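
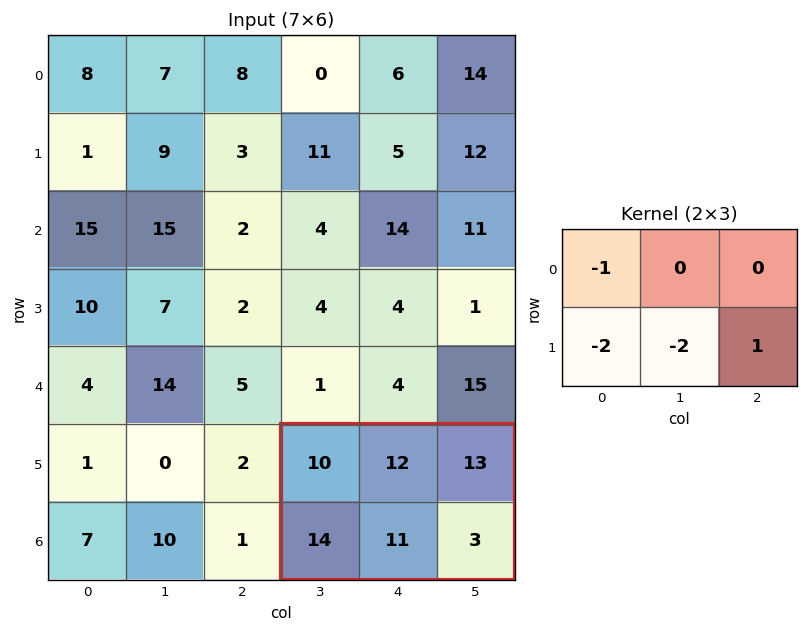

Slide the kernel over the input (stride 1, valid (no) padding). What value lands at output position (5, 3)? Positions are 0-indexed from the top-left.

-57

The receptive field on the input at this output position is [10 12 13 / 14 11 3]. Elementwise product with the kernel and sum: 10·-1 + 14·-2 + 11·-2 + 3·1.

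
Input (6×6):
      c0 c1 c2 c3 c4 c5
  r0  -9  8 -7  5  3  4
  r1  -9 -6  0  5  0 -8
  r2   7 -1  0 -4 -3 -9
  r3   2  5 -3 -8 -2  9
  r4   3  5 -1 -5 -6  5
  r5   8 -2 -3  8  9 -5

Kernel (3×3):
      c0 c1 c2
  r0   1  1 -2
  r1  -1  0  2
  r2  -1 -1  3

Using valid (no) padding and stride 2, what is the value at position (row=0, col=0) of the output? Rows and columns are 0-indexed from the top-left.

The receptive field on the input at this output position is [-9 8 -7 / -9 -6 0 / 7 -1 0]. Elementwise product with the kernel and sum: -9·1 + 8·1 + -7·-2 + -9·-1 + 0·2 + 7·-1 + -1·-1 + 0·3.

16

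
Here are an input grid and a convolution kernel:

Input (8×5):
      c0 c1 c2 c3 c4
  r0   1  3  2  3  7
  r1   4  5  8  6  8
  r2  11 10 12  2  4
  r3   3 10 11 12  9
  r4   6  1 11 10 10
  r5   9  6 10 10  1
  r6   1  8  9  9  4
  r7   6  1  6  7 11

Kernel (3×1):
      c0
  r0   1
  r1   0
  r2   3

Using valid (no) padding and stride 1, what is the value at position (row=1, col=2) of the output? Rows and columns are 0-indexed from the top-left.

The receptive field on the input at this output position is [8 / 12 / 11]. Elementwise product with the kernel and sum: 8·1 + 11·3.

41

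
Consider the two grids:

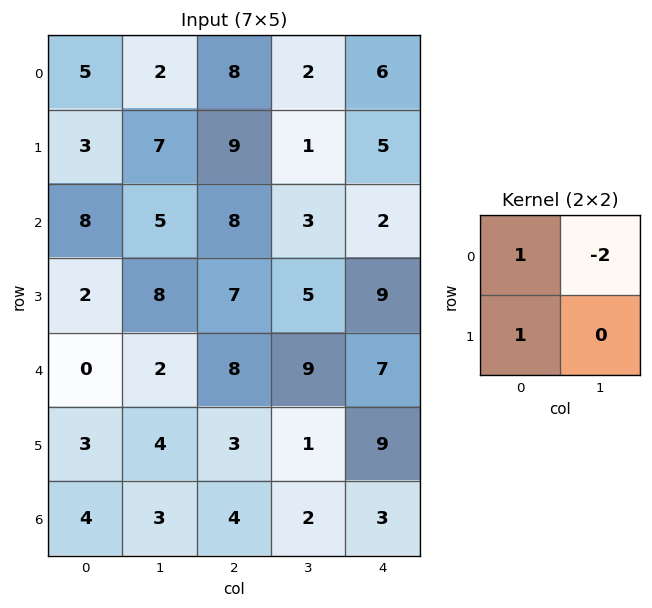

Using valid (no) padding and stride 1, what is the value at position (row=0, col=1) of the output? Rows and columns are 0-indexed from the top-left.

-7

The receptive field on the input at this output position is [2 8 / 7 9]. Elementwise product with the kernel and sum: 2·1 + 8·-2 + 7·1.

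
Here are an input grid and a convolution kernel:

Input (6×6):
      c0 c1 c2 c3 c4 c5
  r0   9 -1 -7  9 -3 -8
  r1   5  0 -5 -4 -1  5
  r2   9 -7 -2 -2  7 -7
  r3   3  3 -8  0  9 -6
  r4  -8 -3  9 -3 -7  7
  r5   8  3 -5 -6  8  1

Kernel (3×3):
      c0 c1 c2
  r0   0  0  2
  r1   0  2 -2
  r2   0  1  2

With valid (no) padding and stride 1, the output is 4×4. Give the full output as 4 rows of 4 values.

-15 10 0 -35
-33 -16 -2 35
33 -17 -21 23
-47 7 36 -30

Output[0,0]: The receptive field on the input at this output position is [9 -1 -7 / 5 0 -5 / 9 -7 -2]. Elementwise product with the kernel and sum: -7·2 + 0·2 + -5·-2 + -7·1 + -2·2.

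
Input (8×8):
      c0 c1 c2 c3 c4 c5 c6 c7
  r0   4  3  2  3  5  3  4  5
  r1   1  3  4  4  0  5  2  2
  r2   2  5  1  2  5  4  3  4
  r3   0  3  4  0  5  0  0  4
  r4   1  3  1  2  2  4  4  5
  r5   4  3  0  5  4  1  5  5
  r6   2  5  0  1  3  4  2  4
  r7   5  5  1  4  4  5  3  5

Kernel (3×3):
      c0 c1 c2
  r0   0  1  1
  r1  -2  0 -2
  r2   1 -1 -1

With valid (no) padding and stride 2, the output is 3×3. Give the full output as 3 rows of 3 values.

Output[0,0]: The receptive field on the input at this output position is [4 3 2 / 1 3 4 / 2 5 1]. Elementwise product with the kernel and sum: 3·1 + 2·1 + 1·-2 + 4·-2 + 2·1 + 5·-1 + 1·-1.
Output[0,1]: The receptive field on the input at this output position is [2 3 5 / 4 4 0 / 1 2 5]. Elementwise product with the kernel and sum: 3·1 + 5·1 + 4·-2 + 0·-2 + 1·1 + 2·-1 + 5·-1.

-9 -6 1
-5 -14 -9
-7 -8 -13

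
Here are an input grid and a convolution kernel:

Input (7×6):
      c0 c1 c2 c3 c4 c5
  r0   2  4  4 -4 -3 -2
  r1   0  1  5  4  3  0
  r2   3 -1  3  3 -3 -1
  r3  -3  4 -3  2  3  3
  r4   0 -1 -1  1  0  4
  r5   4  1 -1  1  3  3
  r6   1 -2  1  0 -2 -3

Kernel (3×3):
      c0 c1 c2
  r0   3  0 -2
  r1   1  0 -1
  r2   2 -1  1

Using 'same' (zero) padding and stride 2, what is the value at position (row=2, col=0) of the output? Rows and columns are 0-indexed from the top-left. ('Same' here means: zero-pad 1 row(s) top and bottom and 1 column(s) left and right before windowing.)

The receptive field on the zero-padded input at this output position is [0 -3 4 / 0 0 -1 / 0 4 1]. Elementwise product with the kernel and sum: 0·3 + 4·-2 + 0·1 + -1·-1 + 0·2 + 4·-1 + 1·1.

-10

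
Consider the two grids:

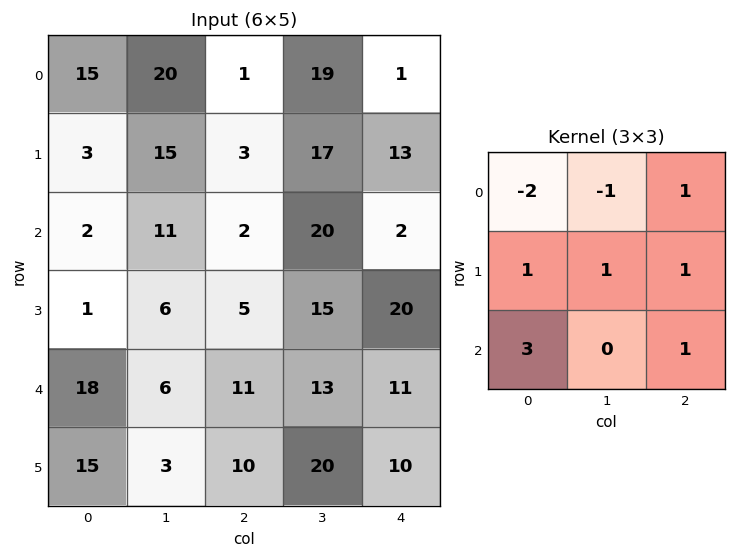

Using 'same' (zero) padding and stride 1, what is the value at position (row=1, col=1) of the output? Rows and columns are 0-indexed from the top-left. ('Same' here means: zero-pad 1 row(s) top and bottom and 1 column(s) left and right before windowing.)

-20

The receptive field on the zero-padded input at this output position is [15 20 1 / 3 15 3 / 2 11 2]. Elementwise product with the kernel and sum: 15·-2 + 20·-1 + 1·1 + 3·1 + 15·1 + 3·1 + 2·3 + 2·1.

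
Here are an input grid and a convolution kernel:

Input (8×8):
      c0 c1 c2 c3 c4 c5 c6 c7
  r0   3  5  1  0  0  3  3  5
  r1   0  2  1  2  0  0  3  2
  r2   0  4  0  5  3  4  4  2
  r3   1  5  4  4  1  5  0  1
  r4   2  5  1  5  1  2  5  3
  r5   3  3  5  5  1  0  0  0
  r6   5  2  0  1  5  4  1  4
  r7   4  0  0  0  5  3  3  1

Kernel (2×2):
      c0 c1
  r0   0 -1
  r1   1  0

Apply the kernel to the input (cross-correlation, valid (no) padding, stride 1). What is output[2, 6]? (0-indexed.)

The receptive field on the input at this output position is [4 2 / 0 1]. Elementwise product with the kernel and sum: 2·-1 + 0·1.

-2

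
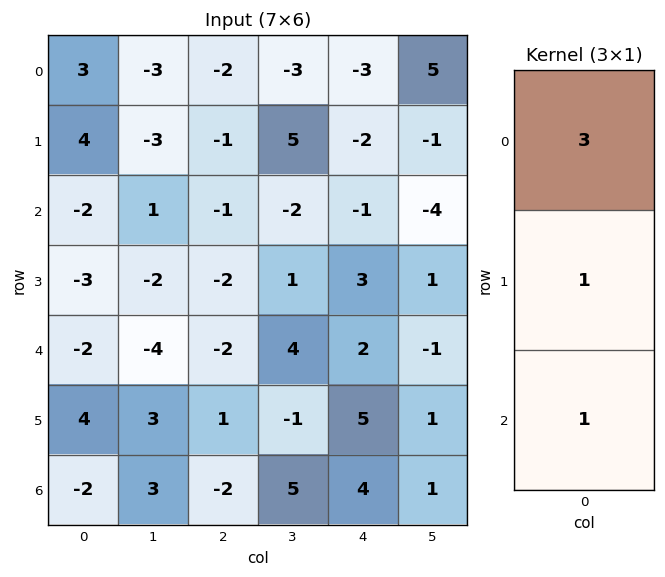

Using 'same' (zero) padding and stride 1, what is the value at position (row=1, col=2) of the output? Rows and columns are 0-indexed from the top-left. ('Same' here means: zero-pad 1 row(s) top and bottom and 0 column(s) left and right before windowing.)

-8

The receptive field on the zero-padded input at this output position is [-2 / -1 / -1]. Elementwise product with the kernel and sum: -2·3 + -1·1 + -1·1.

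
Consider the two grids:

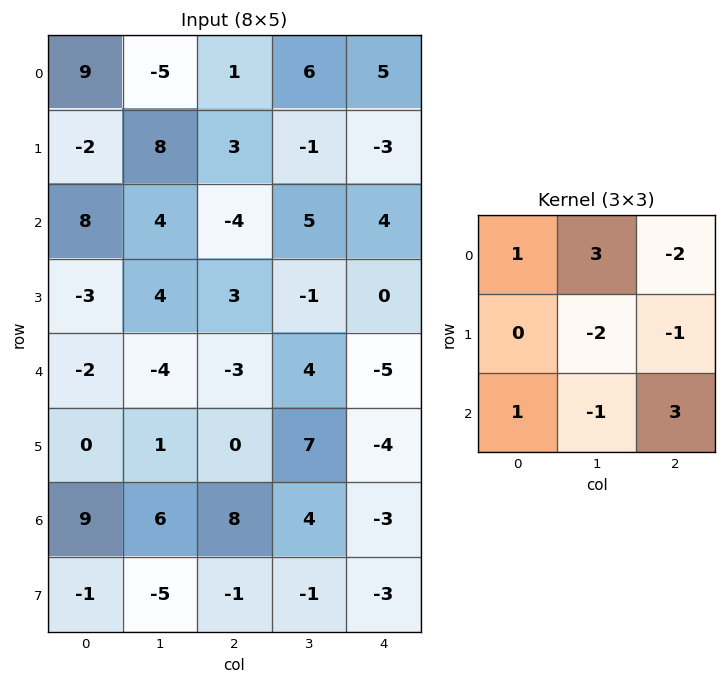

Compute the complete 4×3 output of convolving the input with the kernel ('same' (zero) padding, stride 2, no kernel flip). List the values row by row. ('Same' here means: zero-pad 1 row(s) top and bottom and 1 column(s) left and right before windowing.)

13 -6 -8
-27 20 -19
-6 39 20
-40 -40 3

Output[0,0]: The receptive field on the zero-padded input at this output position is [0 0 0 / 0 9 -5 / 0 -2 8]. Elementwise product with the kernel and sum: 0·1 + 0·3 + 0·-2 + 9·-2 + -5·-1 + 0·1 + -2·-1 + 8·3.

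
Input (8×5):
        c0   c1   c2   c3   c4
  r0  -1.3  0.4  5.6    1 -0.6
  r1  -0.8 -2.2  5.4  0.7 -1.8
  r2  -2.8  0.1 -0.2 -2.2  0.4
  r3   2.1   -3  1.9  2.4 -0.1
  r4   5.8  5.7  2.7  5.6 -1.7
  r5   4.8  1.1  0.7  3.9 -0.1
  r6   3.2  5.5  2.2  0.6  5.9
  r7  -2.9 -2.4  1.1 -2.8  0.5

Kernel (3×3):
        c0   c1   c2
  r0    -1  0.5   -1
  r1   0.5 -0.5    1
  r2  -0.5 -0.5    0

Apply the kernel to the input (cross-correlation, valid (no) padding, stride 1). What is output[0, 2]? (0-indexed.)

The receptive field on the input at this output position is [5.6 1 -0.6 / 5.4 0.7 -1.8 / -0.2 -2.2 0.4]. Elementwise product with the kernel and sum: 5.6·-1 + 1·0.5 + -0.6·-1 + 5.4·0.5 + 0.7·-0.5 + -1.8·1 + -0.2·-0.5 + -2.2·-0.5.

-2.75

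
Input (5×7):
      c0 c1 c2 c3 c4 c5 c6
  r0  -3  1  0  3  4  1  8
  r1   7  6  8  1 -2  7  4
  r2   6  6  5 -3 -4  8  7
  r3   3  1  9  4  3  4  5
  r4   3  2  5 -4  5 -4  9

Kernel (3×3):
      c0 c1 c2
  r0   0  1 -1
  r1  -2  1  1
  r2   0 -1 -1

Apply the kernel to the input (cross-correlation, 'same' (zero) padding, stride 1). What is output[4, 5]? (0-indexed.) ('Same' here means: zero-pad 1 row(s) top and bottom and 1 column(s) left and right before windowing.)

-6

The receptive field on the zero-padded input at this output position is [3 4 5 / 5 -4 9 / 0 0 0]. Elementwise product with the kernel and sum: 4·1 + 5·-1 + 5·-2 + -4·1 + 9·1 + 0·-1 + 0·-1.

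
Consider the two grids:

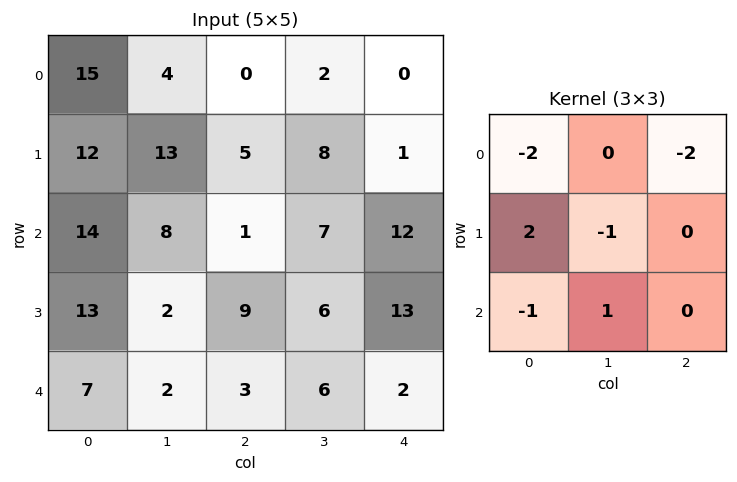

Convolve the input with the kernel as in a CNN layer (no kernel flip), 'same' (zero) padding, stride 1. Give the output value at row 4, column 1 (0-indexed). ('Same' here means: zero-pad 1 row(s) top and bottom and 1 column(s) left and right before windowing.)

The receptive field on the zero-padded input at this output position is [13 2 9 / 7 2 3 / 0 0 0]. Elementwise product with the kernel and sum: 13·-2 + 9·-2 + 7·2 + 2·-1 + 0·-1 + 0·1.

-32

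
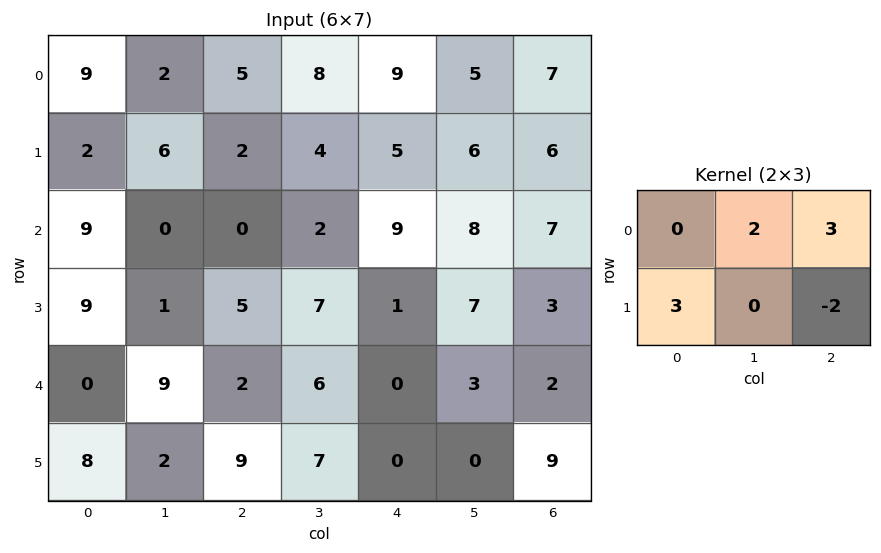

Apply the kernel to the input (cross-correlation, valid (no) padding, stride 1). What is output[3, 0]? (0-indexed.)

The receptive field on the input at this output position is [9 1 5 / 0 9 2]. Elementwise product with the kernel and sum: 1·2 + 5·3 + 0·3 + 2·-2.

13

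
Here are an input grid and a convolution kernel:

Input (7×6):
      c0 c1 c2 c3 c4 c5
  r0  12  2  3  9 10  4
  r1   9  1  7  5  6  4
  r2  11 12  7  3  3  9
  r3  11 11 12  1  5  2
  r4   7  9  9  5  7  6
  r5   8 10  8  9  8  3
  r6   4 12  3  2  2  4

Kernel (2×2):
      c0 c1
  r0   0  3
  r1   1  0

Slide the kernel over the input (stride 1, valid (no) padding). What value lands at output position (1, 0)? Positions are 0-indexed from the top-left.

14

The receptive field on the input at this output position is [9 1 / 11 12]. Elementwise product with the kernel and sum: 1·3 + 11·1.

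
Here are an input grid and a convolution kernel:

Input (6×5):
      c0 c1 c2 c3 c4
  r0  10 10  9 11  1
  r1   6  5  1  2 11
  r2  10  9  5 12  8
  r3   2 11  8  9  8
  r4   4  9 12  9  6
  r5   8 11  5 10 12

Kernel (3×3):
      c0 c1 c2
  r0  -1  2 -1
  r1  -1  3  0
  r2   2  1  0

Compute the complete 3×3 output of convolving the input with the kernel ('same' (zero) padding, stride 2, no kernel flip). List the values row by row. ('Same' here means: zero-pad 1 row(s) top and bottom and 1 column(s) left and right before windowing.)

36 28 7
39 31 58
13 50 48

Output[0,0]: The receptive field on the zero-padded input at this output position is [0 0 0 / 0 10 10 / 0 6 5]. Elementwise product with the kernel and sum: 0·-1 + 0·2 + 0·-1 + 0·-1 + 10·3 + 0·2 + 6·1.
Output[0,1]: The receptive field on the zero-padded input at this output position is [0 0 0 / 10 9 11 / 5 1 2]. Elementwise product with the kernel and sum: 0·-1 + 0·2 + 0·-1 + 10·-1 + 9·3 + 5·2 + 1·1.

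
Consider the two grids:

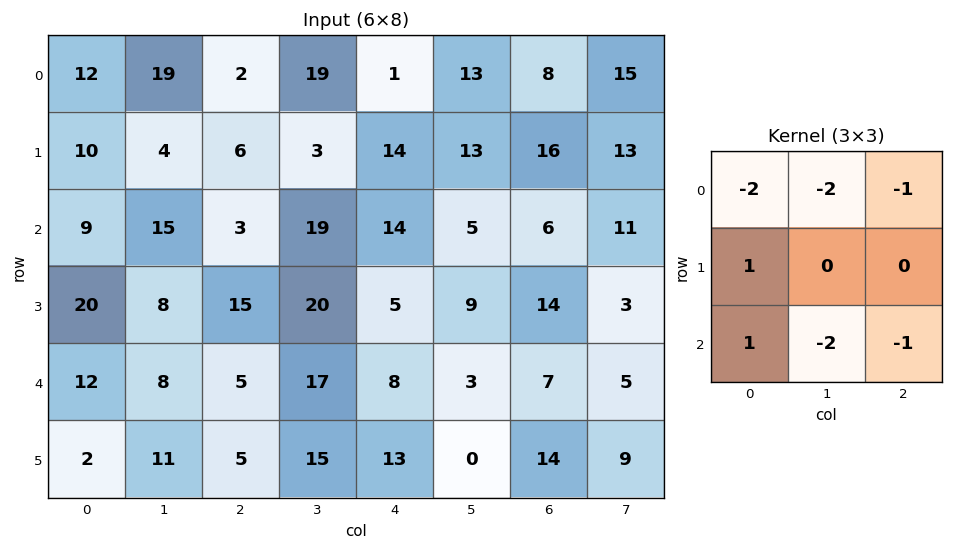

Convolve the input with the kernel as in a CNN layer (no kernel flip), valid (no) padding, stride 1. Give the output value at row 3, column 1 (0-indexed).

The receptive field on the input at this output position is [8 15 20 / 8 5 17 / 11 5 15]. Elementwise product with the kernel and sum: 8·-2 + 15·-2 + 20·-1 + 8·1 + 11·1 + 5·-2 + 15·-1.

-72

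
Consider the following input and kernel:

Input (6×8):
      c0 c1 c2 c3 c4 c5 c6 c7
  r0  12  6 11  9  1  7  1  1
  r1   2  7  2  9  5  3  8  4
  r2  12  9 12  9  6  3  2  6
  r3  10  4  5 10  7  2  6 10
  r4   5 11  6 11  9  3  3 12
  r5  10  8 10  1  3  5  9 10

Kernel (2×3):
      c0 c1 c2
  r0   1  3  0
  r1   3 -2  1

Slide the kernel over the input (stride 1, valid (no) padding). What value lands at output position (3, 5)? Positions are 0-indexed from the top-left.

The receptive field on the input at this output position is [2 6 10 / 3 3 12]. Elementwise product with the kernel and sum: 2·1 + 6·3 + 3·3 + 3·-2 + 12·1.

35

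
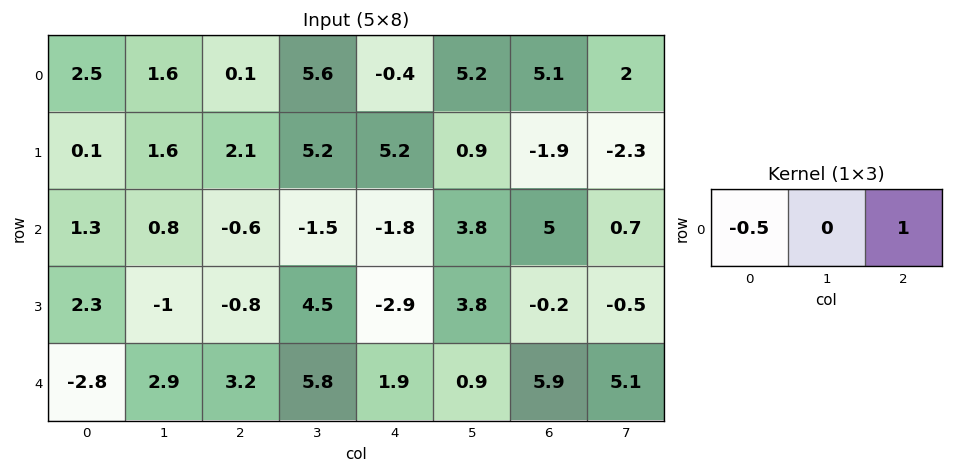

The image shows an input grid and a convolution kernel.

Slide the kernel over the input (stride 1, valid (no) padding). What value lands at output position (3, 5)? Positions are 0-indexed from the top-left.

-2.4

The receptive field on the input at this output position is [3.8 -0.2 -0.5]. Elementwise product with the kernel and sum: 3.8·-0.5 + -0.5·1.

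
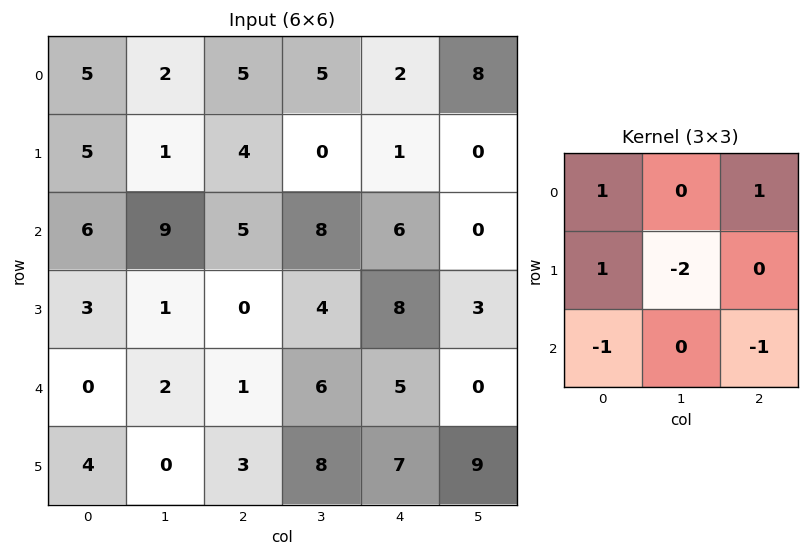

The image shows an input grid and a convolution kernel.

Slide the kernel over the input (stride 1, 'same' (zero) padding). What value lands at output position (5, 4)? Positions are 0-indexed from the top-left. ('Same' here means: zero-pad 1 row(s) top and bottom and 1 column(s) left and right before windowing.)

0

The receptive field on the zero-padded input at this output position is [6 5 0 / 8 7 9 / 0 0 0]. Elementwise product with the kernel and sum: 6·1 + 0·1 + 8·1 + 7·-2 + 0·-1 + 0·-1.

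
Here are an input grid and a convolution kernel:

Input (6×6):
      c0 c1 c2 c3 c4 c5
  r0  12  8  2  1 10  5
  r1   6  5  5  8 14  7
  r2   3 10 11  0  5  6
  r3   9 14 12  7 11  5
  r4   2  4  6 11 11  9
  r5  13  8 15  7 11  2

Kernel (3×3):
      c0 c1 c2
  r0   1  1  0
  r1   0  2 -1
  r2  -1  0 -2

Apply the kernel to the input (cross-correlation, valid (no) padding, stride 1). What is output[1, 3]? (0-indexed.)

The receptive field on the input at this output position is [8 14 7 / 0 5 6 / 7 11 5]. Elementwise product with the kernel and sum: 8·1 + 14·1 + 5·2 + 6·-1 + 7·-1 + 5·-2.

9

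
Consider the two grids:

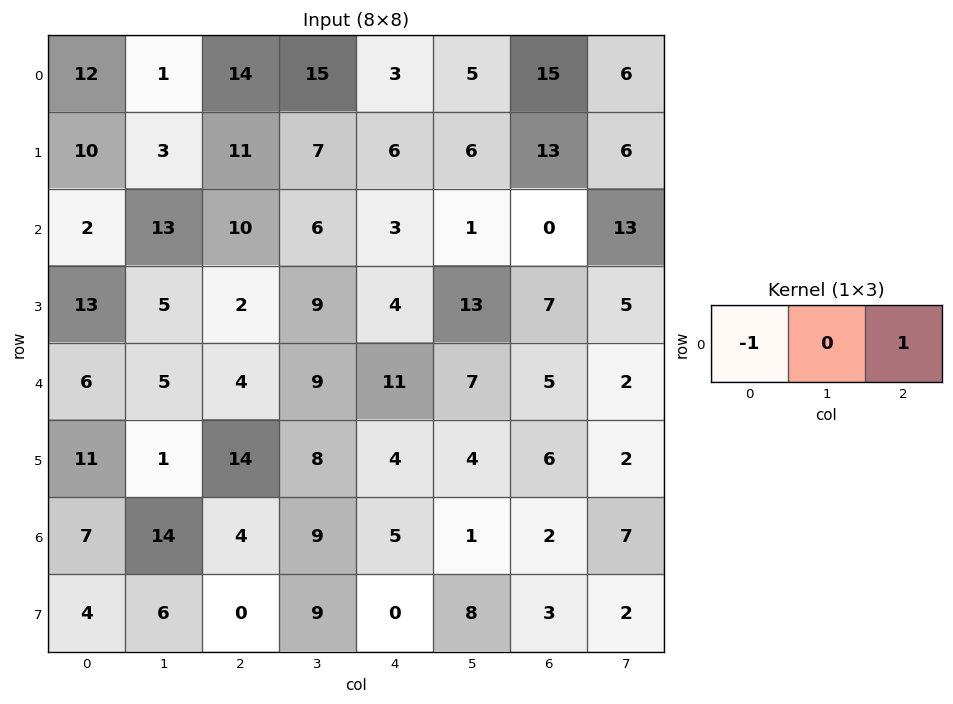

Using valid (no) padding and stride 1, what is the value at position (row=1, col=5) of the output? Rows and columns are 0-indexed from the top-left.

The receptive field on the input at this output position is [6 13 6]. Elementwise product with the kernel and sum: 6·-1 + 6·1.

0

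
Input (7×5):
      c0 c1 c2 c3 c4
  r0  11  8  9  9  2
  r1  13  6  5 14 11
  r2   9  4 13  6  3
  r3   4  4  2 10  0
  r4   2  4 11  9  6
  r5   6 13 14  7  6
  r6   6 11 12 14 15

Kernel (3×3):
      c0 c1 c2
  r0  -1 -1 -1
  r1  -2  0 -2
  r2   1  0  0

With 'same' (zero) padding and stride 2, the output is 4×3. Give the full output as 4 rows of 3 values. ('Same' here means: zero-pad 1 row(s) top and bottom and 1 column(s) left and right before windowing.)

Output[0,0]: The receptive field on the zero-padded input at this output position is [0 0 0 / 0 11 8 / 0 13 6]. Elementwise product with the kernel and sum: 0·-1 + 0·-1 + 0·-1 + 0·-2 + 8·-2 + 0·1.
Output[0,1]: The receptive field on the zero-padded input at this output position is [0 0 0 / 8 9 9 / 6 5 14]. Elementwise product with the kernel and sum: 0·-1 + 0·-1 + 0·-1 + 8·-2 + 9·-2 + 6·1.

-16 -28 -4
-27 -41 -27
-16 -29 -21
-41 -84 -41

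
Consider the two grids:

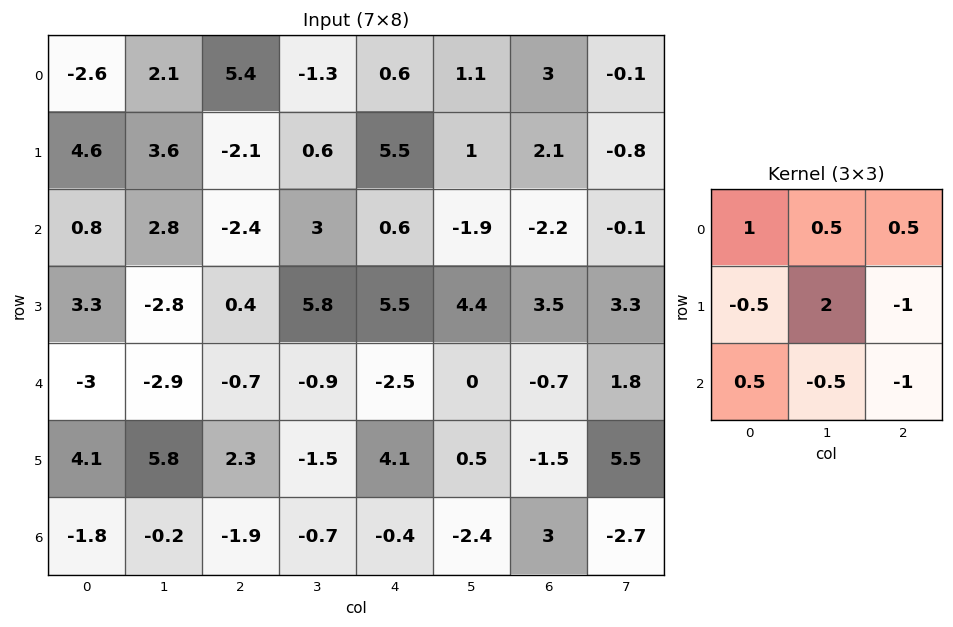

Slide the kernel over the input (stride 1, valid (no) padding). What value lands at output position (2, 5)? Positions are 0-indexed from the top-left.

The receptive field on the input at this output position is [-1.9 -2.2 -0.1 / 4.4 3.5 3.3 / 0 -0.7 1.8]. Elementwise product with the kernel and sum: -1.9·1 + -2.2·0.5 + -0.1·0.5 + 4.4·-0.5 + 3.5·2 + 3.3·-1 + 0·0.5 + -0.7·-0.5 + 1.8·-1.

-3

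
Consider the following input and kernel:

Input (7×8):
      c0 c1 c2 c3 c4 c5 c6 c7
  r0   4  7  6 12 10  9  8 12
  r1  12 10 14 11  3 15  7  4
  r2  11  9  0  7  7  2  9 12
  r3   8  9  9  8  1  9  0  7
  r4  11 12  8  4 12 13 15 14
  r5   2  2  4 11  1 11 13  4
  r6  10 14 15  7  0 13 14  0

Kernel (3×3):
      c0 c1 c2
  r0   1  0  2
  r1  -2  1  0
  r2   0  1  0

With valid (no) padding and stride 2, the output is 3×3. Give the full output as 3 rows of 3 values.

11 16 37
16 8 45
39 42 64

Output[0,0]: The receptive field on the input at this output position is [4 7 6 / 12 10 14 / 11 9 0]. Elementwise product with the kernel and sum: 4·1 + 6·2 + 12·-2 + 10·1 + 9·1.
Output[0,1]: The receptive field on the input at this output position is [6 12 10 / 14 11 3 / 0 7 7]. Elementwise product with the kernel and sum: 6·1 + 10·2 + 14·-2 + 11·1 + 7·1.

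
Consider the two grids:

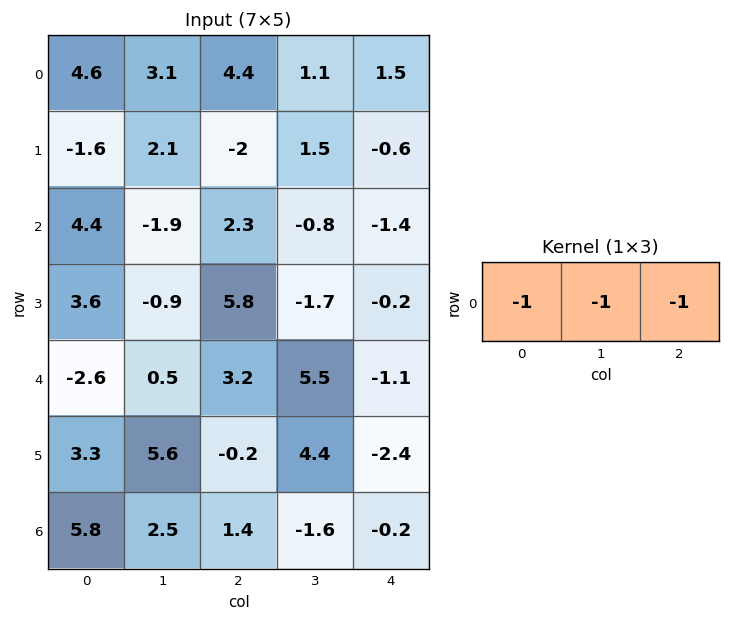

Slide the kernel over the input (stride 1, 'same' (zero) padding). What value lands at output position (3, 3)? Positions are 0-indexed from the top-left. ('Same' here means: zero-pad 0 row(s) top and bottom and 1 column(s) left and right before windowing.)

-3.9

The receptive field on the zero-padded input at this output position is [5.8 -1.7 -0.2]. Elementwise product with the kernel and sum: 5.8·-1 + -1.7·-1 + -0.2·-1.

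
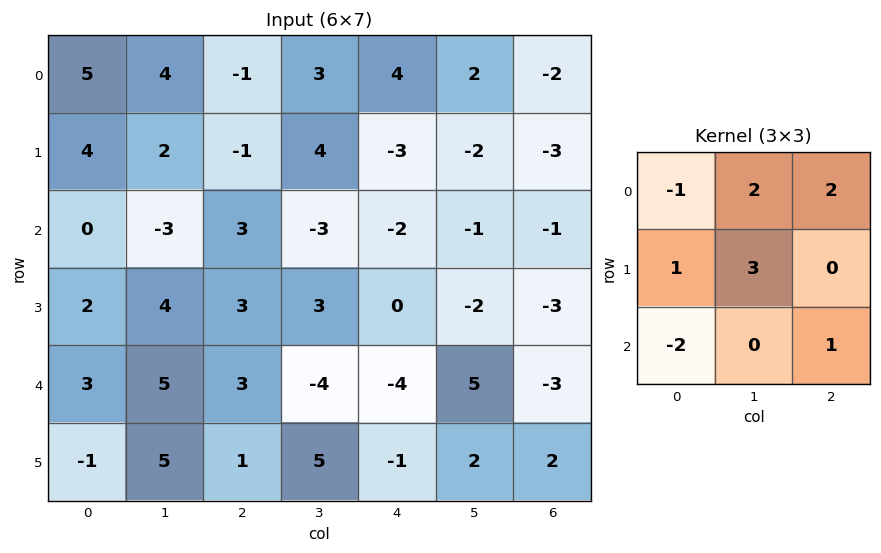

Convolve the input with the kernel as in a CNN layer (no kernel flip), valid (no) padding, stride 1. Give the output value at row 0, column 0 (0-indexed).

The receptive field on the input at this output position is [5 4 -1 / 4 2 -1 / 0 -3 3]. Elementwise product with the kernel and sum: 5·-1 + 4·2 + -1·2 + 4·1 + 2·3 + 0·-2 + 3·1.

14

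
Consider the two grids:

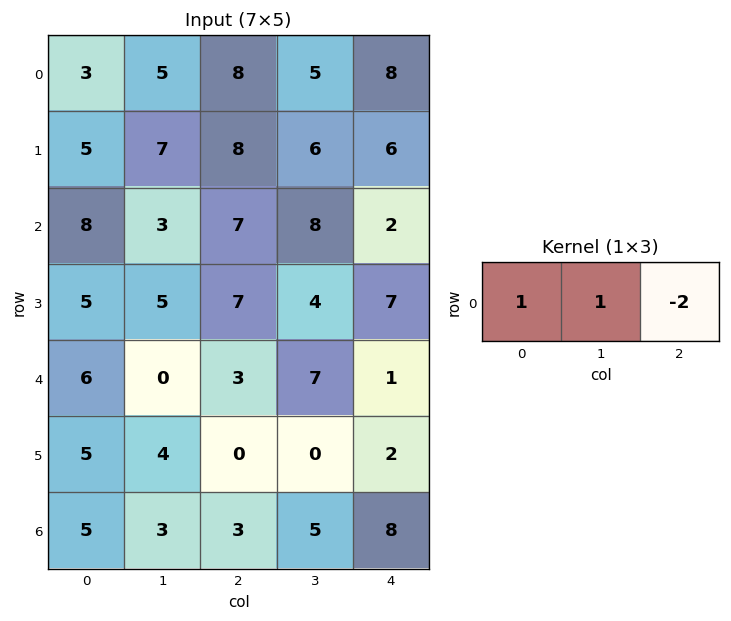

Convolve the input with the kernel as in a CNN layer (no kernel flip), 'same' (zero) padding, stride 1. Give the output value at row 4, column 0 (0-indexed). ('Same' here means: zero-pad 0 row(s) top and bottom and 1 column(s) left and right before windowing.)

The receptive field on the zero-padded input at this output position is [0 6 0]. Elementwise product with the kernel and sum: 0·1 + 6·1 + 0·-2.

6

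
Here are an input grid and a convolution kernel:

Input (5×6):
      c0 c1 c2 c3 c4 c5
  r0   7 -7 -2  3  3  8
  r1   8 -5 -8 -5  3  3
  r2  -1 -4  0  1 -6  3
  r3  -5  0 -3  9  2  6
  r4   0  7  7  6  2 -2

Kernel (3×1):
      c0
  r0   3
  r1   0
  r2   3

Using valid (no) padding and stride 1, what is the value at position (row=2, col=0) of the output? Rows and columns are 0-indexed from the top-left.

-3

The receptive field on the input at this output position is [-1 / -5 / 0]. Elementwise product with the kernel and sum: -1·3 + 0·3.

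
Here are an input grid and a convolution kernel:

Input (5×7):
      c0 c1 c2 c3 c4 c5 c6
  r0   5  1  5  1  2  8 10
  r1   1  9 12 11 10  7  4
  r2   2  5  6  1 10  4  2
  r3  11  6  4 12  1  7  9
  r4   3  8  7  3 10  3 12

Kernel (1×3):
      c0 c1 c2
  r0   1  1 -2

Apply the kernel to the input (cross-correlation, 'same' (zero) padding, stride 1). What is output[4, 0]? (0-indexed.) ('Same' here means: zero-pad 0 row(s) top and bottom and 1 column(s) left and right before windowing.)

The receptive field on the zero-padded input at this output position is [0 3 8]. Elementwise product with the kernel and sum: 0·1 + 3·1 + 8·-2.

-13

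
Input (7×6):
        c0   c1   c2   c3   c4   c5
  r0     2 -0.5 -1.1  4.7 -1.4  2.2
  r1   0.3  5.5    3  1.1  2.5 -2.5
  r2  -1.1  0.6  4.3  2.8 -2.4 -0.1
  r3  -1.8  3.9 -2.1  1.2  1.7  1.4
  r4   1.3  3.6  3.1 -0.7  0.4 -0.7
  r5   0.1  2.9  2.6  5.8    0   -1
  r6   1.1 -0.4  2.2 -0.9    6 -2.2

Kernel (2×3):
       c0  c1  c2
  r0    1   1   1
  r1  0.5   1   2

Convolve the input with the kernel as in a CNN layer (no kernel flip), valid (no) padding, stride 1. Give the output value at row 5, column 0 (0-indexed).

10.15

The receptive field on the input at this output position is [0.1 2.9 2.6 / 1.1 -0.4 2.2]. Elementwise product with the kernel and sum: 0.1·1 + 2.9·1 + 2.6·1 + 1.1·0.5 + -0.4·1 + 2.2·2.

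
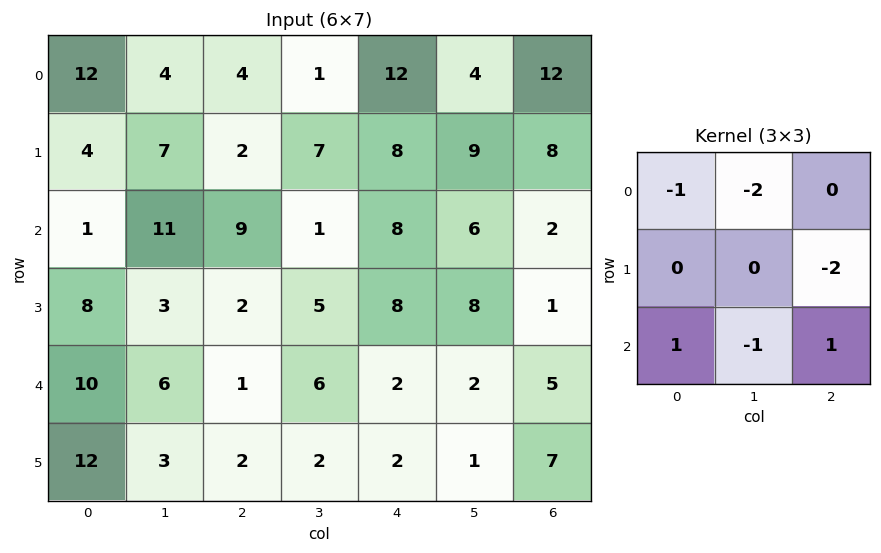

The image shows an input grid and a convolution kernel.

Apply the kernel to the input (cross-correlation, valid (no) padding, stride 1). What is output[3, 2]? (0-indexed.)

The receptive field on the input at this output position is [2 5 8 / 1 6 2 / 2 2 2]. Elementwise product with the kernel and sum: 2·-1 + 5·-2 + 2·-2 + 2·1 + 2·-1 + 2·1.

-14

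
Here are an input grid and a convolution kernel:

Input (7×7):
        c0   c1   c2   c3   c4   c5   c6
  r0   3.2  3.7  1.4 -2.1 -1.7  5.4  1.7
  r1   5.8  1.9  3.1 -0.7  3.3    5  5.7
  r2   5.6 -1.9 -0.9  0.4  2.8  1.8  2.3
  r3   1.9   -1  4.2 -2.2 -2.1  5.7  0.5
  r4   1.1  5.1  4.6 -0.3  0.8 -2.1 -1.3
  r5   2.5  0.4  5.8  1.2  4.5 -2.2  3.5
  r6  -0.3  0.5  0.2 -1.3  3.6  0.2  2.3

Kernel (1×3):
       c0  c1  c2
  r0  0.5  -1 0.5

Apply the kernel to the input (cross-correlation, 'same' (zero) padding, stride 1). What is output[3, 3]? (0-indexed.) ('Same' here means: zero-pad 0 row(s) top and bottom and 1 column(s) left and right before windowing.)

The receptive field on the zero-padded input at this output position is [4.2 -2.2 -2.1]. Elementwise product with the kernel and sum: 4.2·0.5 + -2.2·-1 + -2.1·0.5.

3.25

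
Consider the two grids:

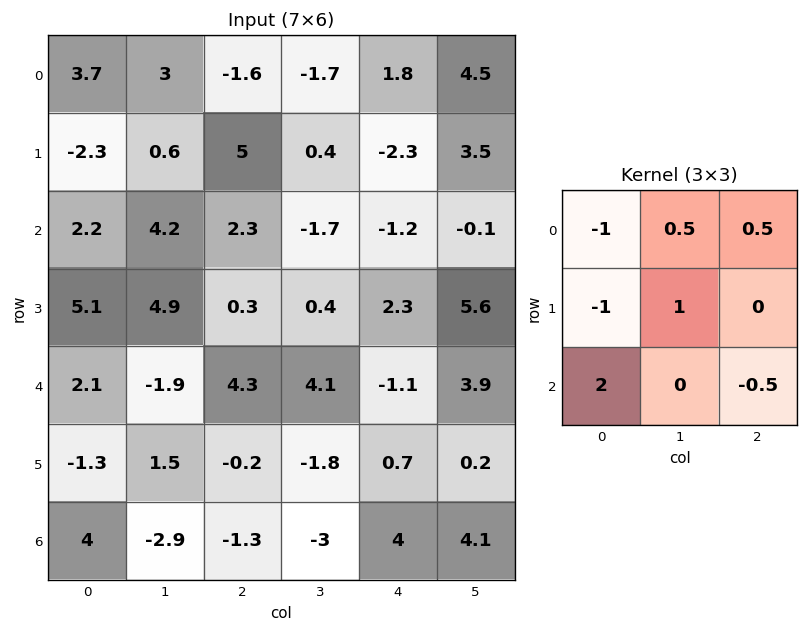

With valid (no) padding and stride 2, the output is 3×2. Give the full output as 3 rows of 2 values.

Output[0,0]: The receptive field on the input at this output position is [3.7 3 -1.6 / -2.3 0.6 5 / 2.2 4.2 2.3]. Elementwise product with the kernel and sum: 3.7·-1 + 3·0.5 + -1.6·0.5 + -2.3·-1 + 0.6·1 + 2.2·2 + 2.3·-0.5.

3.15 2.25
2.9 5.5
10.55 -9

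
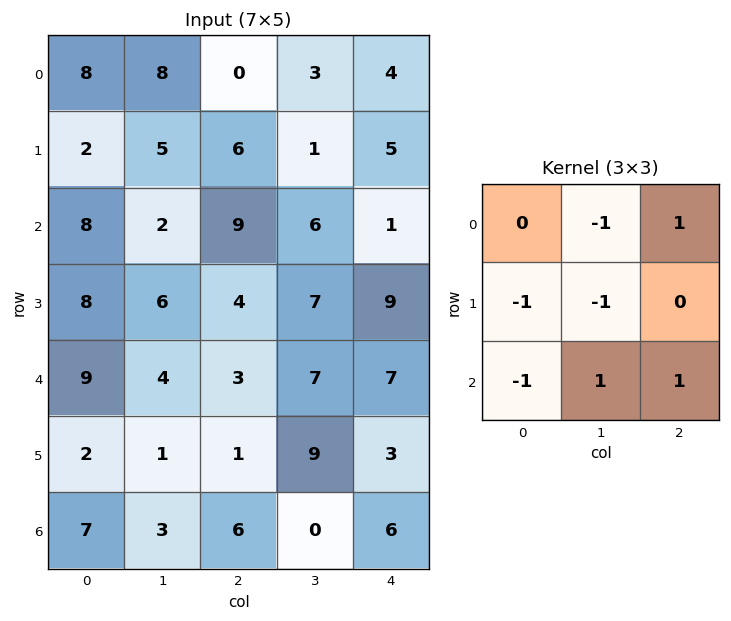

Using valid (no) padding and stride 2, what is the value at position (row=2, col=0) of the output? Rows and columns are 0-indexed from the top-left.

-2

The receptive field on the input at this output position is [9 4 3 / 2 1 1 / 7 3 6]. Elementwise product with the kernel and sum: 4·-1 + 3·1 + 2·-1 + 1·-1 + 7·-1 + 3·1 + 6·1.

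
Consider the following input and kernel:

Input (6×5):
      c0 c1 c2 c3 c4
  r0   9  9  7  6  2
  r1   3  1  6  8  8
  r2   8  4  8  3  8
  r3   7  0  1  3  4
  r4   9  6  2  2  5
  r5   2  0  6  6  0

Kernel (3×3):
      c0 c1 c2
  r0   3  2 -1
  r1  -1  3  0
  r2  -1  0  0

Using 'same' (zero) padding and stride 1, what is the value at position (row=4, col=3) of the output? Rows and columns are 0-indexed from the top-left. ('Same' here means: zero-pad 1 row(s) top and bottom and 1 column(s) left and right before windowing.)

3

The receptive field on the zero-padded input at this output position is [1 3 4 / 2 2 5 / 6 6 0]. Elementwise product with the kernel and sum: 1·3 + 3·2 + 4·-1 + 2·-1 + 2·3 + 6·-1.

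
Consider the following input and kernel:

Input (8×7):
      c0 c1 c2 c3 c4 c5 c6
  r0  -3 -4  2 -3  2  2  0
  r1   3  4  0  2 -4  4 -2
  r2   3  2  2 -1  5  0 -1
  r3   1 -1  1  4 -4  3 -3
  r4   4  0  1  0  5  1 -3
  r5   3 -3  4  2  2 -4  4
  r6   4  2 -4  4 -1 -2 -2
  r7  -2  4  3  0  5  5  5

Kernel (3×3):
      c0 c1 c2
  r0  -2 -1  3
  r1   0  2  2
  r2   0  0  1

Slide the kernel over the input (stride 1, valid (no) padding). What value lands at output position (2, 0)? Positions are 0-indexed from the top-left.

-1

The receptive field on the input at this output position is [3 2 2 / 1 -1 1 / 4 0 1]. Elementwise product with the kernel and sum: 3·-2 + 2·-1 + 2·3 + -1·2 + 1·2 + 1·1.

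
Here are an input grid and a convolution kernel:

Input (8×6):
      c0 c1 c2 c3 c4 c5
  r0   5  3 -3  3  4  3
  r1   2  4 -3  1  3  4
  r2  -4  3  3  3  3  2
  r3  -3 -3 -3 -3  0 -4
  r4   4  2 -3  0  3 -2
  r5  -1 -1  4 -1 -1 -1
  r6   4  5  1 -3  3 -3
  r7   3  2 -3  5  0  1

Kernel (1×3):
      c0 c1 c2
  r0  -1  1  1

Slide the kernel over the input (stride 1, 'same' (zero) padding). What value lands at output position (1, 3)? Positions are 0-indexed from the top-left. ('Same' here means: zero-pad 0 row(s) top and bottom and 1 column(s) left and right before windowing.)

The receptive field on the zero-padded input at this output position is [-3 1 3]. Elementwise product with the kernel and sum: -3·-1 + 1·1 + 3·1.

7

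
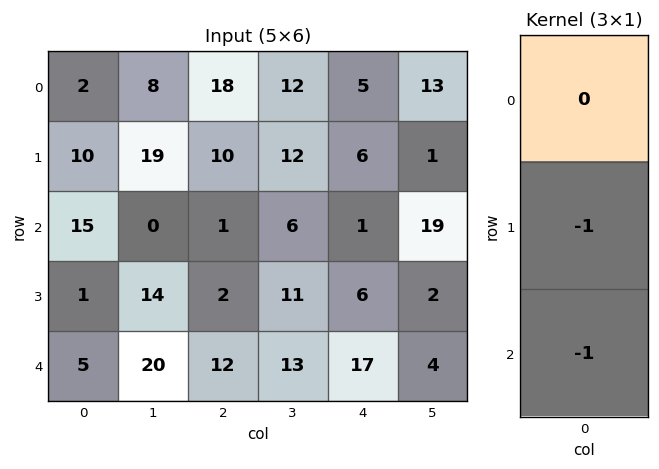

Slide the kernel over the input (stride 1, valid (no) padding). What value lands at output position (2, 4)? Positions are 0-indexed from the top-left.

The receptive field on the input at this output position is [1 / 6 / 17]. Elementwise product with the kernel and sum: 6·-1 + 17·-1.

-23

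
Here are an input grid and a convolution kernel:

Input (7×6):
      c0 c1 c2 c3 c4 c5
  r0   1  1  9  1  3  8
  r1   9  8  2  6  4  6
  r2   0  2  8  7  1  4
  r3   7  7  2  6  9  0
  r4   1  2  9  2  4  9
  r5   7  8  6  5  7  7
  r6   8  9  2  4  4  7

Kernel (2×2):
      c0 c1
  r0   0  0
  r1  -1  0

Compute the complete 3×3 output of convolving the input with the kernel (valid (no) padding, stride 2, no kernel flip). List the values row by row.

Output[0,0]: The receptive field on the input at this output position is [1 1 / 9 8]. Elementwise product with the kernel and sum: 9·-1.

-9 -2 -4
-7 -2 -9
-7 -6 -7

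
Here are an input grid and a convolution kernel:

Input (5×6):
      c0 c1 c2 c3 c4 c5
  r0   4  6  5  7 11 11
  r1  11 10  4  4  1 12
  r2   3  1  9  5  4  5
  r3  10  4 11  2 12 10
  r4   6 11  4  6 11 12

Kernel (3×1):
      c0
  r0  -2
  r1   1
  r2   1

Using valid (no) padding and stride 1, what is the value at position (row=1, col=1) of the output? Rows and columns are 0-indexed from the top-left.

-15

The receptive field on the input at this output position is [10 / 1 / 4]. Elementwise product with the kernel and sum: 10·-2 + 1·1 + 4·1.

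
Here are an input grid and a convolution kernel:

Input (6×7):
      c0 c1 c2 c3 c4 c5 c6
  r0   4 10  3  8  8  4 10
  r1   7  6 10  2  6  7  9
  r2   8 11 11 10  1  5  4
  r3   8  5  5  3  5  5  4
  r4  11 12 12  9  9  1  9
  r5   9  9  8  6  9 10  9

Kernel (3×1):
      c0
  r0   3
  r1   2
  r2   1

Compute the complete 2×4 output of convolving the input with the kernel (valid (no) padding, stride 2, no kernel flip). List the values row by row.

Output[0,0]: The receptive field on the input at this output position is [4 / 7 / 8]. Elementwise product with the kernel and sum: 4·3 + 7·2 + 8·1.
Output[0,1]: The receptive field on the input at this output position is [3 / 10 / 11]. Elementwise product with the kernel and sum: 3·3 + 10·2 + 11·1.

34 40 37 52
51 55 22 29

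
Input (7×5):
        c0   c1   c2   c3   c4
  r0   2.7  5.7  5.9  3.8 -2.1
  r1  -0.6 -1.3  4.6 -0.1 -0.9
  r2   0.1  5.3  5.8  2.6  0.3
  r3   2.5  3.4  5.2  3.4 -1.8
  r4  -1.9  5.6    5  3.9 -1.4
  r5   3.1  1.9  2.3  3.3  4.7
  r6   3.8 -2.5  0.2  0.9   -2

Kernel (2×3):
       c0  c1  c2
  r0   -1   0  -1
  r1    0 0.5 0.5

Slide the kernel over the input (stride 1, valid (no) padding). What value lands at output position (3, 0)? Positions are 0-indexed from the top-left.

-2.4

The receptive field on the input at this output position is [2.5 3.4 5.2 / -1.9 5.6 5]. Elementwise product with the kernel and sum: 2.5·-1 + 5.2·-1 + 5.6·0.5 + 5·0.5.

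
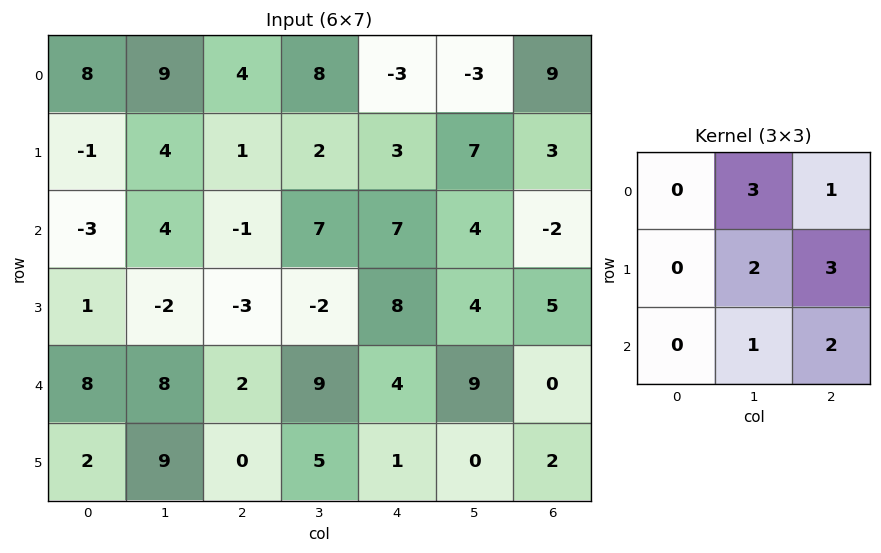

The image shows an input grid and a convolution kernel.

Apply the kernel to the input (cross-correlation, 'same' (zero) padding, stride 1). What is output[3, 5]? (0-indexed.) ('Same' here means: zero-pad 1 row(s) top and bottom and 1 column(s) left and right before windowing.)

The receptive field on the zero-padded input at this output position is [7 4 -2 / 8 4 5 / 4 9 0]. Elementwise product with the kernel and sum: 4·3 + -2·1 + 4·2 + 5·3 + 9·1 + 0·2.

42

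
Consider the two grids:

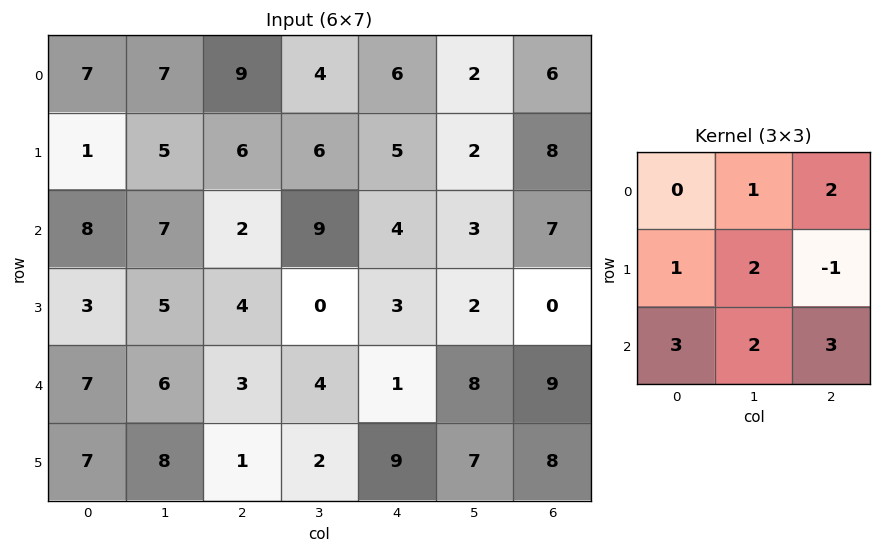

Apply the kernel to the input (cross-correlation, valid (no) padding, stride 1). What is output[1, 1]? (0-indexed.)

43

The receptive field on the input at this output position is [5 6 6 / 7 2 9 / 5 4 0]. Elementwise product with the kernel and sum: 6·1 + 6·2 + 7·1 + 2·2 + 9·-1 + 5·3 + 4·2 + 0·3.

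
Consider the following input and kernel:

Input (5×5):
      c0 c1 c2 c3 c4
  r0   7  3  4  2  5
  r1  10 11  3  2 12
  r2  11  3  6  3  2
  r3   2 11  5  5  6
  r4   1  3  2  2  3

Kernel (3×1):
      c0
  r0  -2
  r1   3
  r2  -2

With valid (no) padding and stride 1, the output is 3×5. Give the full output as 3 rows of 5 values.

Output[0,0]: The receptive field on the input at this output position is [7 / 10 / 11]. Elementwise product with the kernel and sum: 7·-2 + 10·3 + 11·-2.

-6 21 -11 -4 22
9 -35 2 -5 -30
-18 21 -1 5 8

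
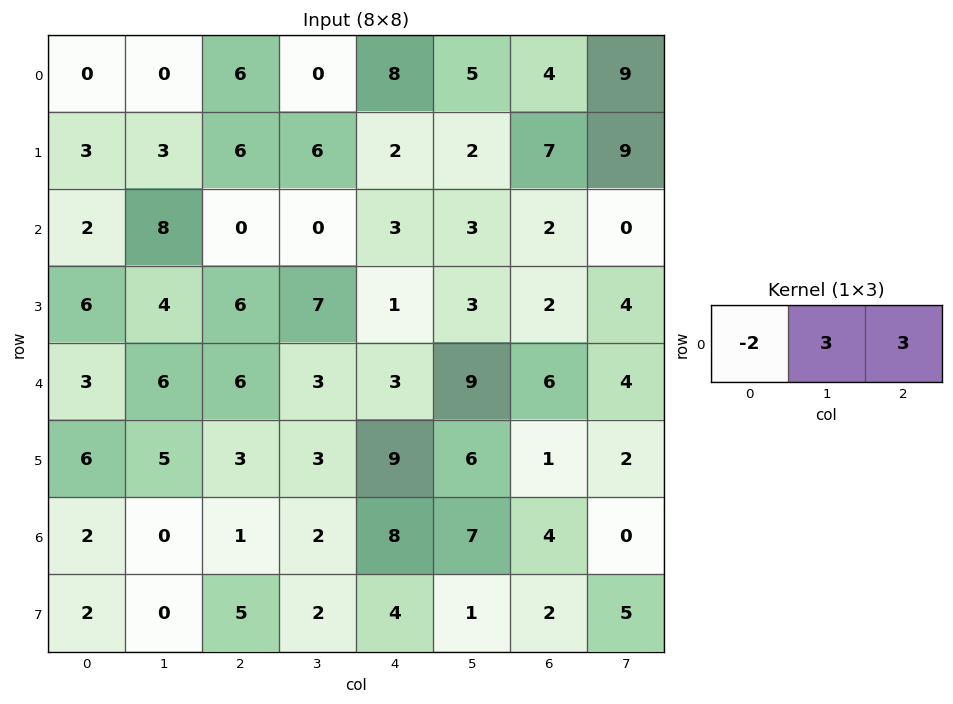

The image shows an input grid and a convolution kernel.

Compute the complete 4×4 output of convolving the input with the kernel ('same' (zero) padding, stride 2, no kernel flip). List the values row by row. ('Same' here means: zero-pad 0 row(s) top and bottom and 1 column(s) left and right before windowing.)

0 18 39 29
30 -16 18 0
27 15 30 12
6 9 41 -2

Output[0,0]: The receptive field on the zero-padded input at this output position is [0 0 0]. Elementwise product with the kernel and sum: 0·-2 + 0·3 + 0·3.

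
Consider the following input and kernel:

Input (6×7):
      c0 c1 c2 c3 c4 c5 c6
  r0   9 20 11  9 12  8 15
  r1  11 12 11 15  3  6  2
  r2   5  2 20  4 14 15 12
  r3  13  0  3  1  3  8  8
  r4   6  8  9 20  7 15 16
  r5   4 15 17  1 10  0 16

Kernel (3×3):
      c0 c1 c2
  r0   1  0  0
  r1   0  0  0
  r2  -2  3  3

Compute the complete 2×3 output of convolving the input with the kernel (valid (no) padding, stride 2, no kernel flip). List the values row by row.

Output[0,0]: The receptive field on the input at this output position is [9 20 11 / 11 12 11 / 5 2 20]. Elementwise product with the kernel and sum: 9·1 + 5·-2 + 2·3 + 20·3.

65 25 65
44 83 93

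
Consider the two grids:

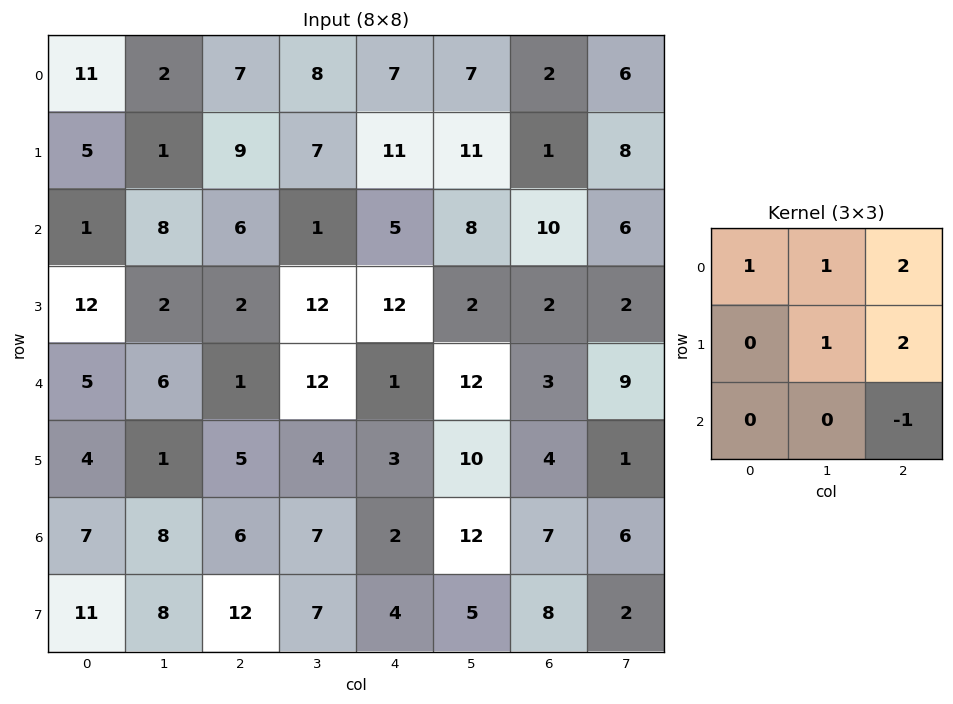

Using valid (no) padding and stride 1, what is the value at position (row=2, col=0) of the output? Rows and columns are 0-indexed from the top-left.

26

The receptive field on the input at this output position is [1 8 6 / 12 2 2 / 5 6 1]. Elementwise product with the kernel and sum: 1·1 + 8·1 + 6·2 + 2·1 + 2·2 + 1·-1.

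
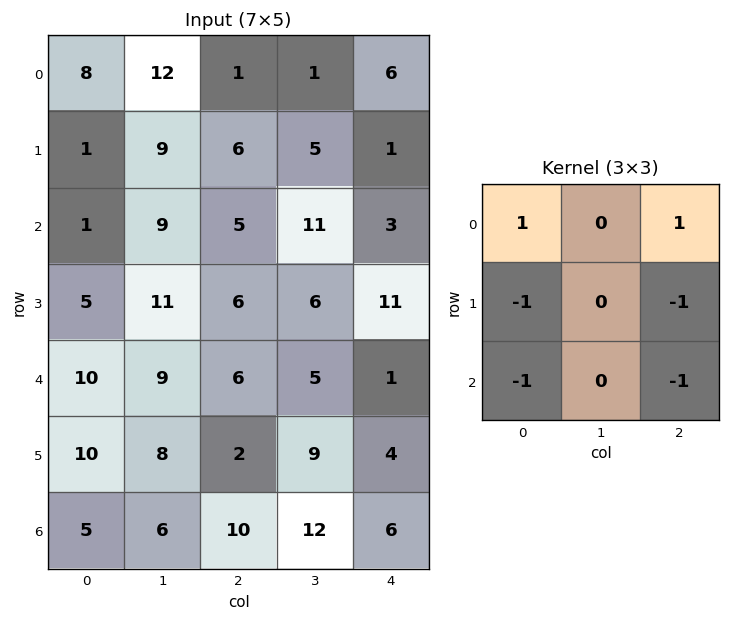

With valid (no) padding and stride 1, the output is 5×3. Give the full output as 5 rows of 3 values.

Output[0,0]: The receptive field on the input at this output position is [8 12 1 / 1 9 6 / 1 9 5]. Elementwise product with the kernel and sum: 8·1 + 1·1 + 1·-1 + 6·-1 + 1·-1 + 5·-1.

-4 -21 -8
-10 -23 -18
-21 -11 -16
-17 -14 4
-11 -21 -15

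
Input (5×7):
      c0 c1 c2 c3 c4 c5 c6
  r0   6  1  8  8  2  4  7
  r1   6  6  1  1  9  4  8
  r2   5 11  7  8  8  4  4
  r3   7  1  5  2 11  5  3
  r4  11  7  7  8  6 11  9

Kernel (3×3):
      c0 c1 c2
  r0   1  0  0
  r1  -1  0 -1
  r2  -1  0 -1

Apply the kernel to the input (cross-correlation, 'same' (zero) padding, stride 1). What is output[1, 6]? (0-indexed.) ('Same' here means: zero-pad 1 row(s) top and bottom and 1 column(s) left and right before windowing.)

-4

The receptive field on the zero-padded input at this output position is [4 7 0 / 4 8 0 / 4 4 0]. Elementwise product with the kernel and sum: 4·1 + 4·-1 + 0·-1 + 4·-1 + 0·-1.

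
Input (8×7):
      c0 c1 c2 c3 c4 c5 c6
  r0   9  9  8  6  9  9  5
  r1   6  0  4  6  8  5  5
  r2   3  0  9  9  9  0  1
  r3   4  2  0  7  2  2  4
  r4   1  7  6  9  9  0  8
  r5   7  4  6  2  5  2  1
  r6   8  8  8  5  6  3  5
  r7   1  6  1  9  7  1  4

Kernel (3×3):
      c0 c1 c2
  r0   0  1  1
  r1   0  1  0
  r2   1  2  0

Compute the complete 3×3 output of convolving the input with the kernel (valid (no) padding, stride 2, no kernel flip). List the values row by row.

Output[0,0]: The receptive field on the input at this output position is [9 9 8 / 6 0 4 / 3 0 9]. Elementwise product with the kernel and sum: 9·1 + 8·1 + 0·1 + 3·1 + 0·2.
Output[0,1]: The receptive field on the input at this output position is [8 6 9 / 4 6 8 / 9 9 9]. Elementwise product with the kernel and sum: 6·1 + 9·1 + 6·1 + 9·1 + 9·2.

20 48 28
26 49 12
41 38 22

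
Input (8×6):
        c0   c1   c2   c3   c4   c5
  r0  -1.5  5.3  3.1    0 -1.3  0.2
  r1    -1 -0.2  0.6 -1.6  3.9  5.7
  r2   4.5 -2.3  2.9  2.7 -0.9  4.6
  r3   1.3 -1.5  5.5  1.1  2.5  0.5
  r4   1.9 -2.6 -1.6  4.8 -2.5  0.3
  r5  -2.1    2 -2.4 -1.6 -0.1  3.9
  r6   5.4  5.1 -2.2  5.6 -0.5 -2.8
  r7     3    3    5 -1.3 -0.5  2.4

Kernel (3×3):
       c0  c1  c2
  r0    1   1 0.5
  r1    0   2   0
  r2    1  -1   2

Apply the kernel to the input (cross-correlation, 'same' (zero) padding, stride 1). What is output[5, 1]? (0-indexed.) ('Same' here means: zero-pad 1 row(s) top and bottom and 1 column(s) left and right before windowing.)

-1.6

The receptive field on the zero-padded input at this output position is [1.9 -2.6 -1.6 / -2.1 2 -2.4 / 5.4 5.1 -2.2]. Elementwise product with the kernel and sum: 1.9·1 + -2.6·1 + -1.6·0.5 + 2·2 + 5.4·1 + 5.1·-1 + -2.2·2.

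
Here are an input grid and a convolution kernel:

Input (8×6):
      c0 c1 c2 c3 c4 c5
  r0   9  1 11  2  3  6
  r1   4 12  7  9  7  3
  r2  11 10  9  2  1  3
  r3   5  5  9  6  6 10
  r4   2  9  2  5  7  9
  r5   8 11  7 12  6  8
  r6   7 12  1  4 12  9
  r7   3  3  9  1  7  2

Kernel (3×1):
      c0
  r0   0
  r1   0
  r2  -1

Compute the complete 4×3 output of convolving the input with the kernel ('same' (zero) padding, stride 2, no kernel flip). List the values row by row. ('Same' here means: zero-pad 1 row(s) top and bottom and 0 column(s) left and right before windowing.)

-4 -7 -7
-5 -9 -6
-8 -7 -6
-3 -9 -7

Output[0,0]: The receptive field on the zero-padded input at this output position is [0 / 9 / 4]. Elementwise product with the kernel and sum: 4·-1.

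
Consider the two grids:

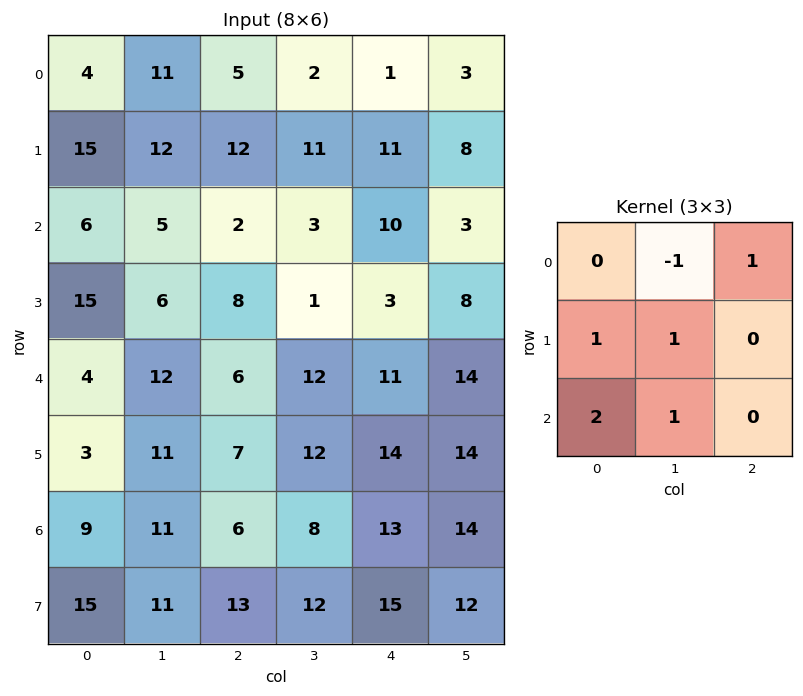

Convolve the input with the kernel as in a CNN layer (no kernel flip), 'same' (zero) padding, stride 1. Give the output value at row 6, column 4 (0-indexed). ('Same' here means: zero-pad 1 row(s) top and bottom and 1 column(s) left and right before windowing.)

The receptive field on the zero-padded input at this output position is [12 14 14 / 8 13 14 / 12 15 12]. Elementwise product with the kernel and sum: 14·-1 + 14·1 + 8·1 + 13·1 + 12·2 + 15·1.

60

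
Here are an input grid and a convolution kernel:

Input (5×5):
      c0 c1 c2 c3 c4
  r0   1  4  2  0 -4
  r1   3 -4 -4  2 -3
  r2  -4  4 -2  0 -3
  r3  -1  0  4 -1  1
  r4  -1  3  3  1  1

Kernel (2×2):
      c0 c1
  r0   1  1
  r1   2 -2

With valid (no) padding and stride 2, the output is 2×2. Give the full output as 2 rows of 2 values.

Output[0,0]: The receptive field on the input at this output position is [1 4 / 3 -4]. Elementwise product with the kernel and sum: 1·1 + 4·1 + 3·2 + -4·-2.
Output[0,1]: The receptive field on the input at this output position is [2 0 / -4 2]. Elementwise product with the kernel and sum: 2·1 + 0·1 + -4·2 + 2·-2.

19 -10
-2 8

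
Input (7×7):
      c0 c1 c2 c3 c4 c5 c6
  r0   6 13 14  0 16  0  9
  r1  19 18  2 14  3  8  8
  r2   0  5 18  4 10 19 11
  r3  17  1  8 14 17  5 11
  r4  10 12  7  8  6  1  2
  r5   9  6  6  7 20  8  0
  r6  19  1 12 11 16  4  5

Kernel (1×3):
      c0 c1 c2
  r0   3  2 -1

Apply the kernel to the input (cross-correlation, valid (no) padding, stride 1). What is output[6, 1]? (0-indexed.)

The receptive field on the input at this output position is [1 12 11]. Elementwise product with the kernel and sum: 1·3 + 12·2 + 11·-1.

16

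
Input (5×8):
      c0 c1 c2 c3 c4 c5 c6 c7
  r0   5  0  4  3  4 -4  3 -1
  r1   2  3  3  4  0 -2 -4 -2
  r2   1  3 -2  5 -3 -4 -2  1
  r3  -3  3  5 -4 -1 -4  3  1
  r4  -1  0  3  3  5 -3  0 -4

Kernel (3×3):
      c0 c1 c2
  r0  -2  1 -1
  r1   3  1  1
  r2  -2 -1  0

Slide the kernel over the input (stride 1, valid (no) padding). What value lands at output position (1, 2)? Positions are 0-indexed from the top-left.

-12

The receptive field on the input at this output position is [3 4 0 / -2 5 -3 / 5 -4 -1]. Elementwise product with the kernel and sum: 3·-2 + 4·1 + 0·-1 + -2·3 + 5·1 + -3·1 + 5·-2 + -4·-1.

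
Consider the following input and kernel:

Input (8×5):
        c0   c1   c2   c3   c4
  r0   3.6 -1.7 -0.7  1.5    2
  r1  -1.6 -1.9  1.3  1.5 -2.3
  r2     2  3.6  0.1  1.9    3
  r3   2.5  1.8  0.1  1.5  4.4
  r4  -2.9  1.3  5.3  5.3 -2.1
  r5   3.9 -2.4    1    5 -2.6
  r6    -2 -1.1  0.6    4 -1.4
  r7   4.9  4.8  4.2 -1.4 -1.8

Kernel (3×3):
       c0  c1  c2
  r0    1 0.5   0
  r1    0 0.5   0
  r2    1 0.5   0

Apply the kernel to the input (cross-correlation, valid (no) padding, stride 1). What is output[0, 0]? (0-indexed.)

The receptive field on the input at this output position is [3.6 -1.7 -0.7 / -1.6 -1.9 1.3 / 2 3.6 0.1]. Elementwise product with the kernel and sum: 3.6·1 + -1.7·0.5 + -1.9·0.5 + 2·1 + 3.6·0.5.

5.6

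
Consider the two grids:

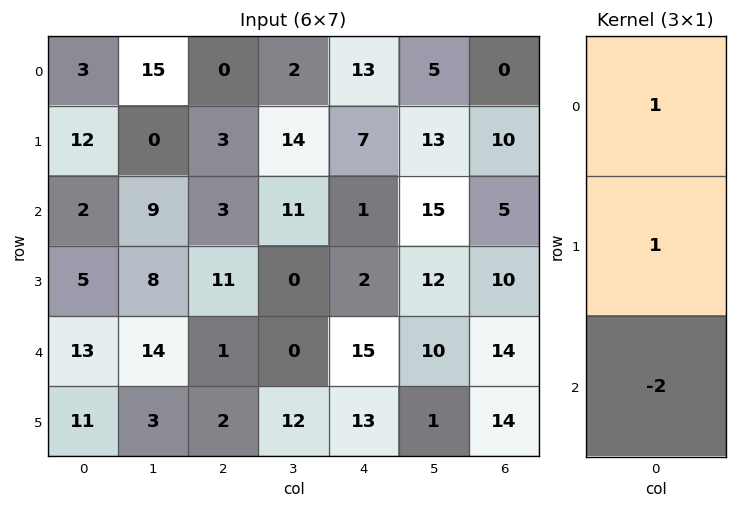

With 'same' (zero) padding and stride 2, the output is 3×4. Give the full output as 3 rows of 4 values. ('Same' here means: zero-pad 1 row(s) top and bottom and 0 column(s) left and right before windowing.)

Output[0,0]: The receptive field on the zero-padded input at this output position is [0 / 3 / 12]. Elementwise product with the kernel and sum: 0·1 + 3·1 + 12·-2.

-21 -6 -1 -20
4 -16 4 -5
-4 8 -9 -4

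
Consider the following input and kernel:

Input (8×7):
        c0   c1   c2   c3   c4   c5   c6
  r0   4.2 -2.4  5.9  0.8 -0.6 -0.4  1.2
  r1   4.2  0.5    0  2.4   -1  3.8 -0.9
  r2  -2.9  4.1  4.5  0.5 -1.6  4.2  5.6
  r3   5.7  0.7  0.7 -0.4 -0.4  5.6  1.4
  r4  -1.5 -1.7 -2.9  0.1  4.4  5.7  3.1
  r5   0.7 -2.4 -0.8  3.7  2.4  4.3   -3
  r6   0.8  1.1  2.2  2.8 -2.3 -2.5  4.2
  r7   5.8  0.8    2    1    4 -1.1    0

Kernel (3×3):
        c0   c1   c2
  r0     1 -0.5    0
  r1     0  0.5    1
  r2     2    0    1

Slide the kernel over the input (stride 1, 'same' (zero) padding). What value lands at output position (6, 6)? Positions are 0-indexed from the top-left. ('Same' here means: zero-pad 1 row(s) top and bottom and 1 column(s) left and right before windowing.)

5.7

The receptive field on the zero-padded input at this output position is [4.3 -3 0 / -2.5 4.2 0 / -1.1 0 0]. Elementwise product with the kernel and sum: 4.3·1 + -3·-0.5 + 4.2·0.5 + 0·1 + -1.1·2 + 0·1.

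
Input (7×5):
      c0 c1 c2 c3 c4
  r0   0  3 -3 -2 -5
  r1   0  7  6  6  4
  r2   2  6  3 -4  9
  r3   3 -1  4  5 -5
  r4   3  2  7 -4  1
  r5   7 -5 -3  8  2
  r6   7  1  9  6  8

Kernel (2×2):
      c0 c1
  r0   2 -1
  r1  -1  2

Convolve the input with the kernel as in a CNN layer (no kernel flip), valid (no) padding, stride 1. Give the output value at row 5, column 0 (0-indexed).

The receptive field on the input at this output position is [7 -5 / 7 1]. Elementwise product with the kernel and sum: 7·2 + -5·-1 + 7·-1 + 1·2.

14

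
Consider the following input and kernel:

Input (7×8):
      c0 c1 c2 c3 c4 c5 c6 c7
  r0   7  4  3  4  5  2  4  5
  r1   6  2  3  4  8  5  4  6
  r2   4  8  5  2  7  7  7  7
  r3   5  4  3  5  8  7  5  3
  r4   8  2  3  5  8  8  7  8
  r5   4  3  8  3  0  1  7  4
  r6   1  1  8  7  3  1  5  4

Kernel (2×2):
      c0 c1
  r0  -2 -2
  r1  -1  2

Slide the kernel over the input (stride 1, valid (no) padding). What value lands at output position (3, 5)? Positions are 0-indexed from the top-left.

The receptive field on the input at this output position is [7 5 / 8 7]. Elementwise product with the kernel and sum: 7·-2 + 5·-2 + 8·-1 + 7·2.

-18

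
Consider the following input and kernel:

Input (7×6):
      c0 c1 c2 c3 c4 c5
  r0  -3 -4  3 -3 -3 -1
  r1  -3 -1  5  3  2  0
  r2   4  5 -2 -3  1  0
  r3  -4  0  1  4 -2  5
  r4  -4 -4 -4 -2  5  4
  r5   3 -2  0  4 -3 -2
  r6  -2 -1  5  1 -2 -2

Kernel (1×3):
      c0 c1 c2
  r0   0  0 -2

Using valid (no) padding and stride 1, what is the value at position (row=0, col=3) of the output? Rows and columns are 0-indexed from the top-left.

The receptive field on the input at this output position is [-3 -3 -1]. Elementwise product with the kernel and sum: -1·-2.

2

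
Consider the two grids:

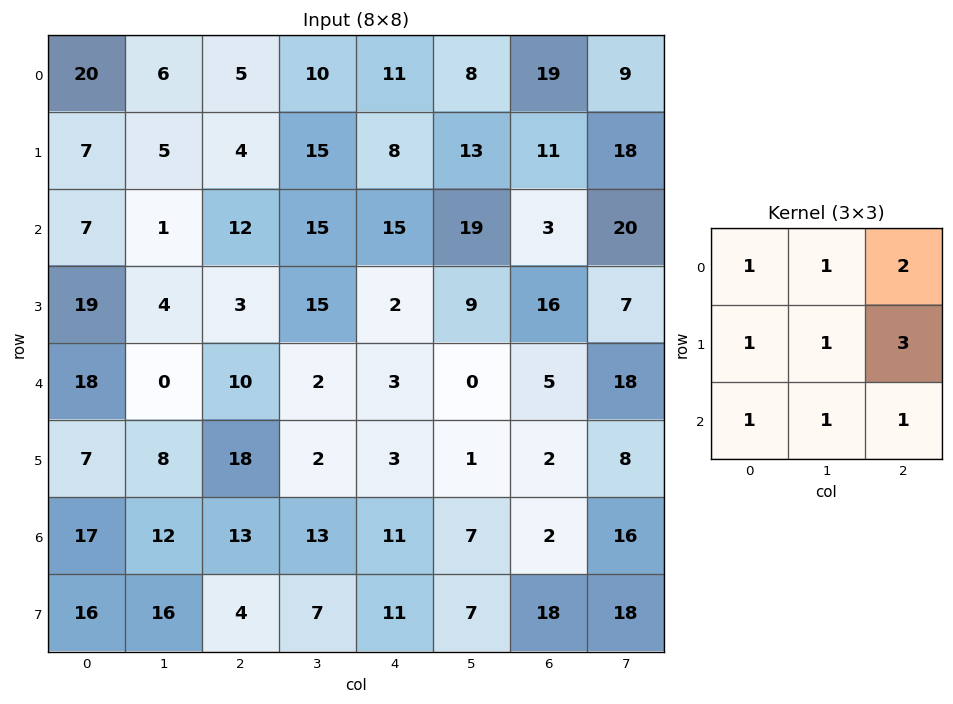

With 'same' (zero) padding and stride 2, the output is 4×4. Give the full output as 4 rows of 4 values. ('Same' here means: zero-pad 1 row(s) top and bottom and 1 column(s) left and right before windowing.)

Output[0,0]: The receptive field on the zero-padded input at this output position is [0 0 0 / 0 20 6 / 0 7 5]. Elementwise product with the kernel and sum: 0·1 + 0·1 + 0·2 + 0·1 + 20·1 + 6·3 + 0·1 + 7·1 + 5·1.
Output[0,1]: The receptive field on the zero-padded input at this output position is [0 0 0 / 6 5 10 / 5 4 15]. Elementwise product with the kernel and sum: 0·1 + 0·1 + 0·2 + 6·1 + 5·1 + 10·3 + 5·1 + 4·1 + 15·1.

50 65 81 96
50 119 162 174
60 81 46 109
108 121 77 119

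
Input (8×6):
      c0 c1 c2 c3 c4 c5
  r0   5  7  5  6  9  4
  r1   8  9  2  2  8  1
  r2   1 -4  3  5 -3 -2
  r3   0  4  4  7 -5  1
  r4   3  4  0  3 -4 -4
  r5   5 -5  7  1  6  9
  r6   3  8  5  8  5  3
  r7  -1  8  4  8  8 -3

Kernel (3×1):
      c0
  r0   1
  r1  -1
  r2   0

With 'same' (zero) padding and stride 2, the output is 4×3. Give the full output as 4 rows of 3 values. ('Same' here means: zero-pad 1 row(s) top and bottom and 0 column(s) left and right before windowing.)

Output[0,0]: The receptive field on the zero-padded input at this output position is [0 / 5 / 8]. Elementwise product with the kernel and sum: 0·1 + 5·-1.
Output[0,1]: The receptive field on the zero-padded input at this output position is [0 / 5 / 2]. Elementwise product with the kernel and sum: 0·1 + 5·-1.

-5 -5 -9
7 -1 11
-3 4 -1
2 2 1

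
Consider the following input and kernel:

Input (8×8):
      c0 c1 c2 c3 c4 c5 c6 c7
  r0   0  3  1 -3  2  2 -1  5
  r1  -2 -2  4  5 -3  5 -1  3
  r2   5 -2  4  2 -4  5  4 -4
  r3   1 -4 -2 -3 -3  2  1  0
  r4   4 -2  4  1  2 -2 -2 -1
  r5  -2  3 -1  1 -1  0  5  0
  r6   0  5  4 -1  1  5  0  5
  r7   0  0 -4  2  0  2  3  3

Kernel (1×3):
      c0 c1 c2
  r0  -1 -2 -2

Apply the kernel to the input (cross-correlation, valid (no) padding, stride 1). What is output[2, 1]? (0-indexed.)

The receptive field on the input at this output position is [-2 4 2]. Elementwise product with the kernel and sum: -2·-1 + 4·-2 + 2·-2.

-10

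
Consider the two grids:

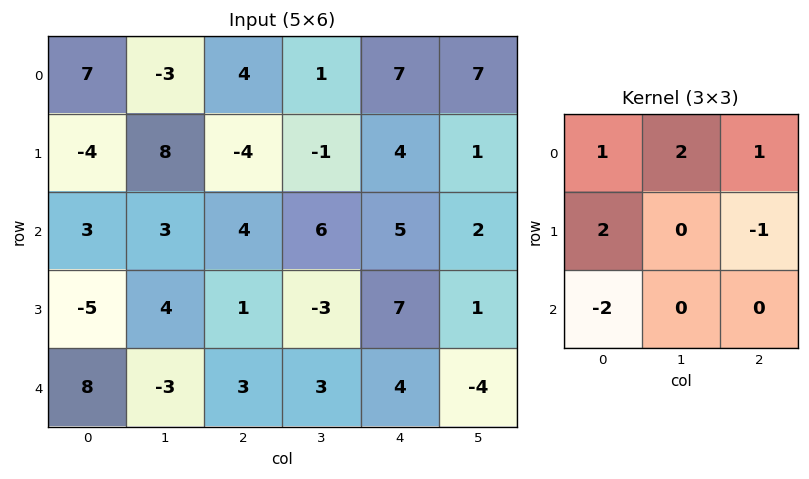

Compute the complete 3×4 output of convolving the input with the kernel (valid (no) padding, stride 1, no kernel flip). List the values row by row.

-5 17 -7 7
20 -9 -1 24
-14 34 10 5

Output[0,0]: The receptive field on the input at this output position is [7 -3 4 / -4 8 -4 / 3 3 4]. Elementwise product with the kernel and sum: 7·1 + -3·2 + 4·1 + -4·2 + -4·-1 + 3·-2.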